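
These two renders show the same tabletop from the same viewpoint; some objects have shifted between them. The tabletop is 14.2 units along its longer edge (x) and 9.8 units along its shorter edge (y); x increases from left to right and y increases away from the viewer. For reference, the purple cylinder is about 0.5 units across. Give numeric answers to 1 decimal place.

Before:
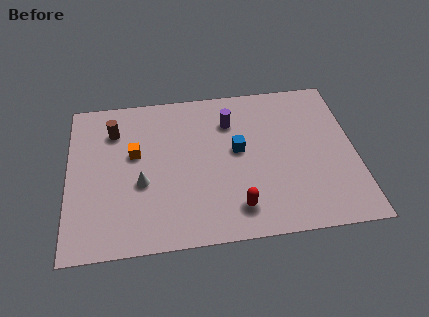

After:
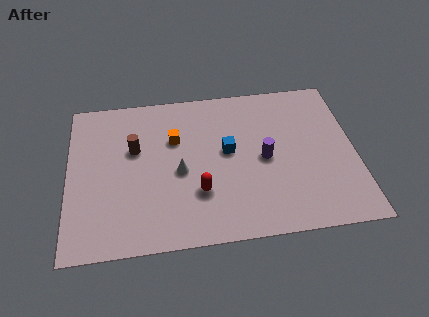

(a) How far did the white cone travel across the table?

2.0

The white cone moved from about (3.6, 3.9) to (5.5, 4.4), a distance of √(1.9² + 0.5²) ≈ 2.0.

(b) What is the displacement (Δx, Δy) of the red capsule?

(-1.8, 1.2)

The red capsule was at about (8.2, 1.8) and moved to about (6.4, 3.0).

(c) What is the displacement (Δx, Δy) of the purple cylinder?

(1.6, -2.6)

From the two frames, the purple cylinder sits at roughly (8.1, 7.3) before and (9.7, 4.7) after.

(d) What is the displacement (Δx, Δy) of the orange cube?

(2.0, 0.7)

From the two frames, the orange cube sits at roughly (3.3, 5.8) before and (5.3, 6.5) after.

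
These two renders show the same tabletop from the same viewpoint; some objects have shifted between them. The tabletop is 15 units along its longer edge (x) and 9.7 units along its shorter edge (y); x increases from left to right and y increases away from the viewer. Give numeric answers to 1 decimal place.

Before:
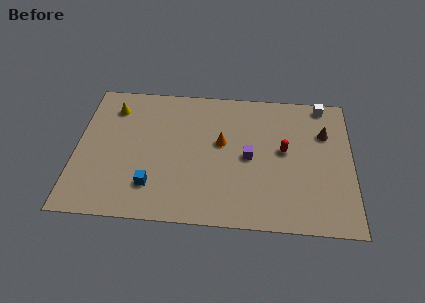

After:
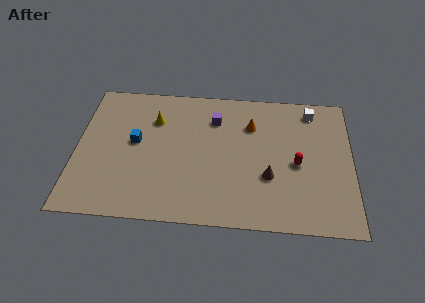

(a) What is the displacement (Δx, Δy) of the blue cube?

(-1.0, 3.0)

The blue cube started near (4.2, 2.3) and ended near (3.2, 5.3).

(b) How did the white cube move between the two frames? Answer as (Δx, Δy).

(-0.6, -0.5)

The white cube started near (13.4, 8.8) and ended near (12.8, 8.3).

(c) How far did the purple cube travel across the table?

3.2

The purple cube was near (9.4, 4.7) before and (7.5, 7.3) after, so it travelled √(1.9² + 2.6²) ≈ 3.2 units.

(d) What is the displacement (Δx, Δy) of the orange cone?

(1.6, 1.4)

The orange cone was at about (7.9, 5.6) and moved to about (9.5, 7.0).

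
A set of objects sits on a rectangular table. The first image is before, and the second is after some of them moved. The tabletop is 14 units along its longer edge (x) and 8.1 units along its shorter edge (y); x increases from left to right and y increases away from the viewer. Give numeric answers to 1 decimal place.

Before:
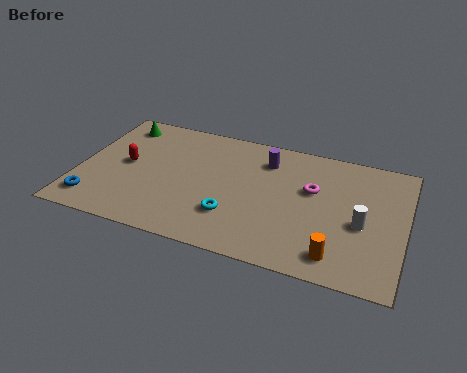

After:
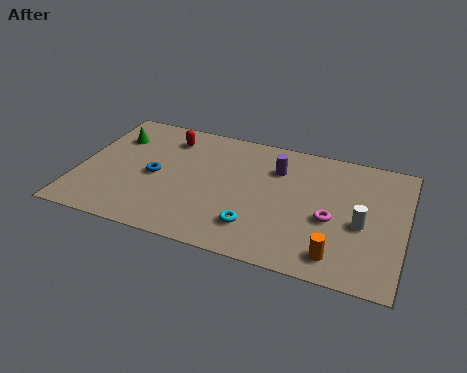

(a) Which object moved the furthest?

the blue torus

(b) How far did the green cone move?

0.9

From (1.4, 6.8) to (1.3, 5.9), the green cone covered √(0.1² + 0.9²) ≈ 0.9 units.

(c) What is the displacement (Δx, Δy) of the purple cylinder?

(0.5, -0.4)

The purple cylinder started near (7.9, 6.3) and ended near (8.4, 5.9).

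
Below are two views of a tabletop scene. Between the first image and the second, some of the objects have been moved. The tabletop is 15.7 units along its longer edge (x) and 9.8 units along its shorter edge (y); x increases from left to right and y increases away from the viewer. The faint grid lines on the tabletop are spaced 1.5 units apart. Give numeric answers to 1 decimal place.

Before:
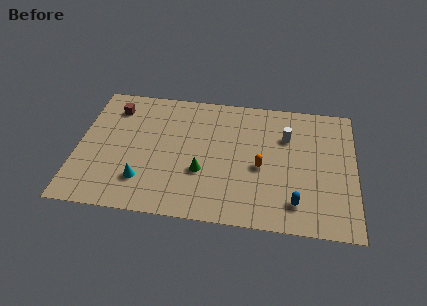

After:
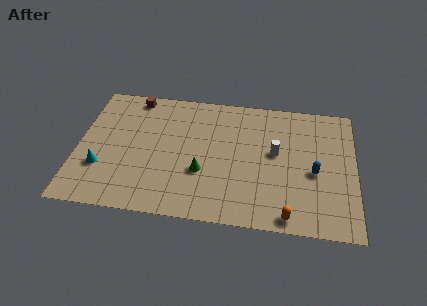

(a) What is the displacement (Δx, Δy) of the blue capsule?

(1.0, 2.4)

The blue capsule started near (12.4, 1.9) and ended near (13.4, 4.3).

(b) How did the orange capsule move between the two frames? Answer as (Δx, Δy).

(1.6, -3.4)

The orange capsule started near (10.4, 4.3) and ended near (12.0, 0.9).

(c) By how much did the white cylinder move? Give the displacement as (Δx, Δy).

(-0.6, -1.3)

The white cylinder started near (11.8, 6.8) and ended near (11.2, 5.5).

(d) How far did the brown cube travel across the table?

1.5

The brown cube was near (1.9, 7.8) before and (3.0, 8.8) after, so it travelled √(1.1² + 1.0²) ≈ 1.5 units.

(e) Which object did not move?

the green cone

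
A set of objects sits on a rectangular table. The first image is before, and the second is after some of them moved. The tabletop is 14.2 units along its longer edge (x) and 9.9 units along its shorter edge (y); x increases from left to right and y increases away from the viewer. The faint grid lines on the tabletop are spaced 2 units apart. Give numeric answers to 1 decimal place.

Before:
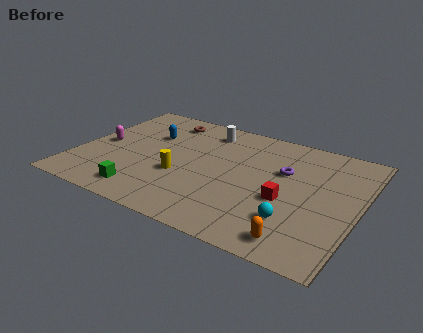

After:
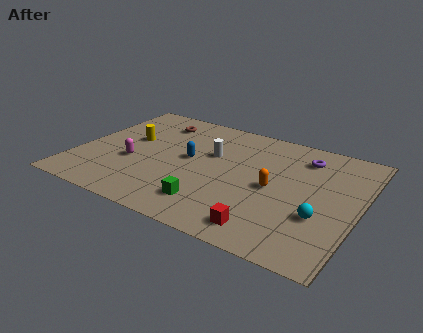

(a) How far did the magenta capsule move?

2.1

The magenta capsule was near (1.1, 4.8) before and (2.9, 3.8) after, so it travelled √(1.8² + 1.0²) ≈ 2.1 units.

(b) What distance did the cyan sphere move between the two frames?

1.4

The cyan sphere was near (11.3, 2.6) before and (12.5, 3.4) after, so it travelled √(1.2² + 0.8²) ≈ 1.4 units.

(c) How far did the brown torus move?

0.5

From (3.8, 8.3) to (3.4, 8.0), the brown torus covered √(0.4² + 0.3²) ≈ 0.5 units.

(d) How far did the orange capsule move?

3.8

The orange capsule was near (11.7, 1.3) before and (10.0, 4.7) after, so it travelled √(1.7² + 3.4²) ≈ 3.8 units.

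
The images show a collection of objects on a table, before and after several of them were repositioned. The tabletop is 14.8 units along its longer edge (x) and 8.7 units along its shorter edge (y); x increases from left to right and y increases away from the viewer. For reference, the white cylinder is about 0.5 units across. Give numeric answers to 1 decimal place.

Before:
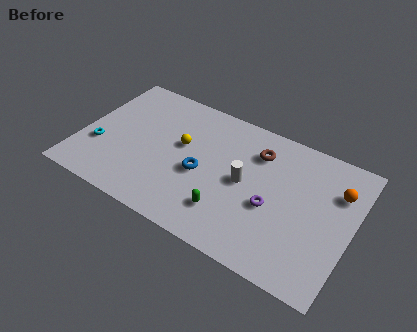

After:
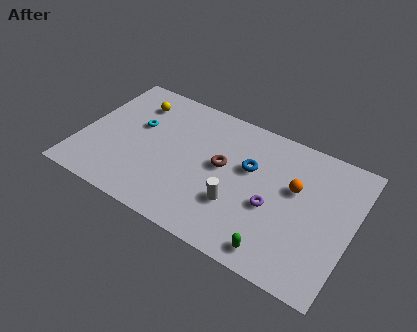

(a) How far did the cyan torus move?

2.9

The cyan torus was near (1.1, 3.0) before and (2.9, 5.3) after, so it travelled √(1.8² + 2.3²) ≈ 2.9 units.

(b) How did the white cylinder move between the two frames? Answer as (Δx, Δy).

(-0.2, -1.6)

The white cylinder started near (9.0, 4.4) and ended near (8.8, 2.8).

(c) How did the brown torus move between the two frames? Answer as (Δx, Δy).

(-1.7, -1.8)

The brown torus was at about (9.4, 6.6) and moved to about (7.7, 4.8).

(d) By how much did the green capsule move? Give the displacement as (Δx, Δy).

(2.8, -1.0)

The green capsule started near (8.4, 2.1) and ended near (11.2, 1.1).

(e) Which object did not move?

the purple torus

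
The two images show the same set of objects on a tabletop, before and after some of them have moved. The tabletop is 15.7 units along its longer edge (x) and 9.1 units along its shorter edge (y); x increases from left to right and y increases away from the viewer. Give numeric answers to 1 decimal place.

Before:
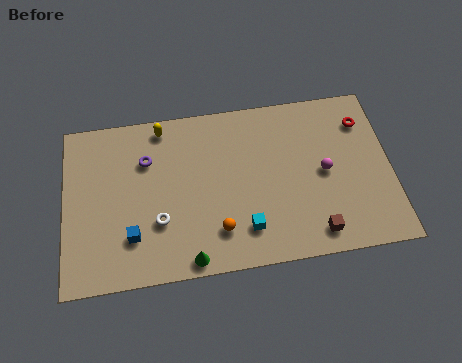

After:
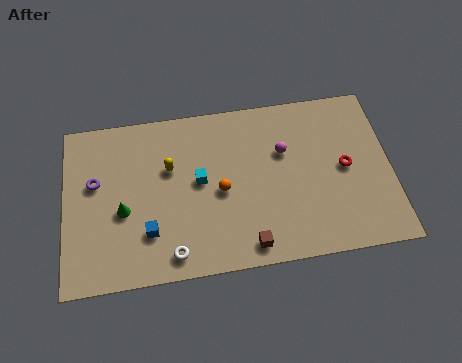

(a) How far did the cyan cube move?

3.6

From (8.6, 2.0) to (6.5, 4.9), the cyan cube covered √(2.1² + 2.9²) ≈ 3.6 units.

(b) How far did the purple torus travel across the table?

2.7

The purple torus was near (4.0, 6.4) before and (1.5, 5.5) after, so it travelled √(2.5² + 0.9²) ≈ 2.7 units.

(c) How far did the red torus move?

2.6

The red torus was near (14.5, 7.0) before and (13.5, 4.6) after, so it travelled √(1.0² + 2.4²) ≈ 2.6 units.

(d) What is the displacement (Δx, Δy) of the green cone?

(-3.1, 3.0)

From the two frames, the green cone sits at roughly (5.9, 0.8) before and (2.8, 3.8) after.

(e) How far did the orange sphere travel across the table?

2.1

The orange sphere was near (7.3, 2.1) before and (7.5, 4.2) after, so it travelled √(0.2² + 2.1²) ≈ 2.1 units.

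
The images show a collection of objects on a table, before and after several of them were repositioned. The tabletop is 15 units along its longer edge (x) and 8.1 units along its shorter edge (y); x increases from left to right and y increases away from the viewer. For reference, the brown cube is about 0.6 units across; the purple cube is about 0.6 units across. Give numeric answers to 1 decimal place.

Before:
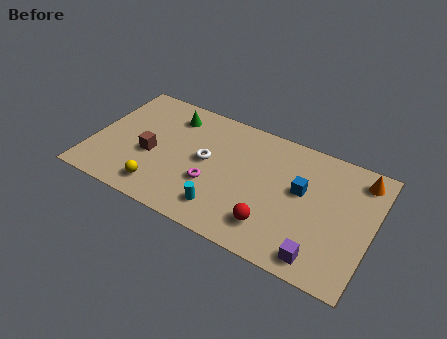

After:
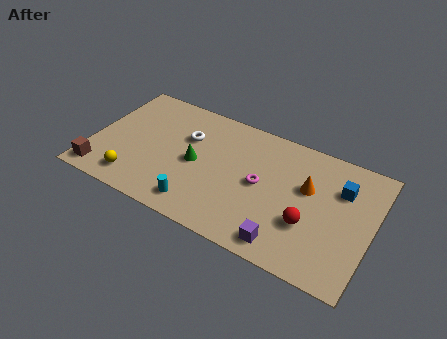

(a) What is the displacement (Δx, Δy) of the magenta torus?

(2.5, 1.2)

The magenta torus was at about (6.6, 2.9) and moved to about (9.1, 4.1).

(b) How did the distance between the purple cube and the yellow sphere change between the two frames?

-0.4

They were about 8.6 units apart before and 8.2 after — 0.4 units closer together.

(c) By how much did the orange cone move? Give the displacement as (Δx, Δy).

(-2.6, -1.8)

From the two frames, the orange cone sits at roughly (14.1, 6.8) before and (11.5, 5.0) after.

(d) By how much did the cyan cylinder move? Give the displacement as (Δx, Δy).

(-1.3, -0.3)

The cyan cylinder was at about (7.4, 1.6) and moved to about (6.1, 1.3).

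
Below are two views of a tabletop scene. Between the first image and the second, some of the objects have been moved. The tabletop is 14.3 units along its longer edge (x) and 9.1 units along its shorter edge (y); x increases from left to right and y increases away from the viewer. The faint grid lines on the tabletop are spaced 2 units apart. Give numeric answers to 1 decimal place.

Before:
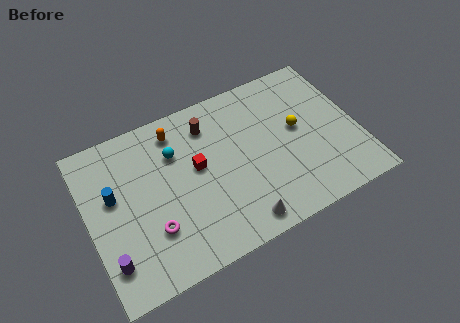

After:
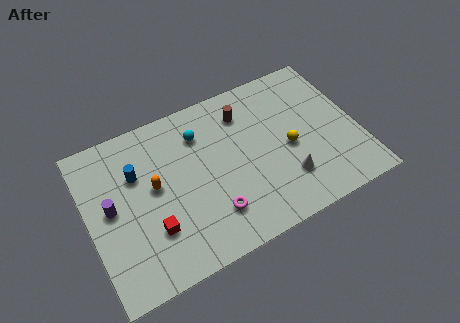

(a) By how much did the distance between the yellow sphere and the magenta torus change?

-3.6

They were about 8.4 units apart before and 4.8 after — 3.6 units closer together.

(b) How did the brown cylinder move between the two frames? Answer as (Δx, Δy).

(1.9, -0.1)

The brown cylinder started near (6.7, 7.2) and ended near (8.6, 7.1).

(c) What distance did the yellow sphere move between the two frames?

1.1

From (11.2, 5.0) to (10.6, 4.1), the yellow sphere covered √(0.6² + 0.9²) ≈ 1.1 units.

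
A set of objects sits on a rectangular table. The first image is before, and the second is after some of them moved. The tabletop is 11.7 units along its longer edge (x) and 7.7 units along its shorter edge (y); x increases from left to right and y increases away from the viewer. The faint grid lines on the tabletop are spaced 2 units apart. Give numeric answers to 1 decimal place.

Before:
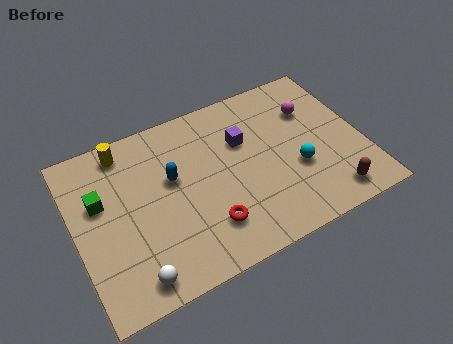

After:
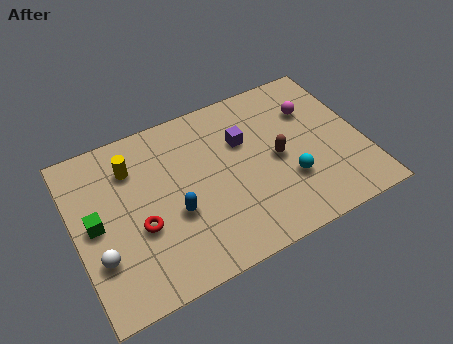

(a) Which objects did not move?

the purple cube and the magenta sphere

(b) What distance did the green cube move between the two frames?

0.9

From (1.1, 4.8) to (0.8, 3.9), the green cube covered √(0.3² + 0.9²) ≈ 0.9 units.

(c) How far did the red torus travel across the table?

2.8

The red torus was near (5.1, 1.9) before and (2.5, 3.0) after, so it travelled √(2.6² + 1.1²) ≈ 2.8 units.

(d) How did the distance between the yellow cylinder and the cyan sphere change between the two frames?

-0.8

Before: roughly 7.6 units apart; after: 6.8. That's 0.8 units closer together.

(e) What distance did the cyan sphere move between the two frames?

0.6

The cyan sphere was near (8.9, 2.9) before and (8.5, 2.5) after, so it travelled √(0.4² + 0.4²) ≈ 0.6 units.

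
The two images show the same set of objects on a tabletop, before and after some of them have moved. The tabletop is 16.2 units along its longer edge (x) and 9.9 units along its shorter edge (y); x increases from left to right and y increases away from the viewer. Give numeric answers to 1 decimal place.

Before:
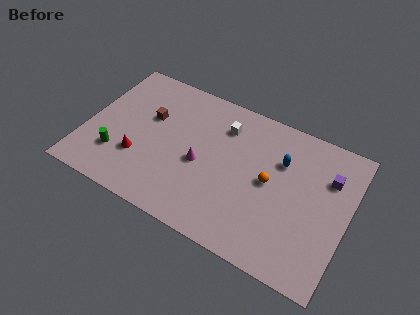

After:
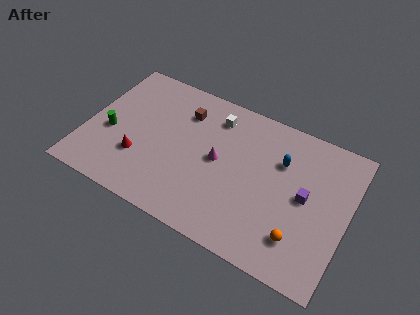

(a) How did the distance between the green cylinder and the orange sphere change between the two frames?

+2.7

Before: roughly 9.5 units apart; after: 12.2. That's 2.7 units further apart.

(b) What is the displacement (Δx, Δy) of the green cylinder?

(-0.7, 1.4)

The green cylinder started near (2.2, 2.7) and ended near (1.5, 4.1).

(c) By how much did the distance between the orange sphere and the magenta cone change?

+1.8

The distance was about 4.3 in the first image and 6.1 in the second, so they moved 1.8 units further apart.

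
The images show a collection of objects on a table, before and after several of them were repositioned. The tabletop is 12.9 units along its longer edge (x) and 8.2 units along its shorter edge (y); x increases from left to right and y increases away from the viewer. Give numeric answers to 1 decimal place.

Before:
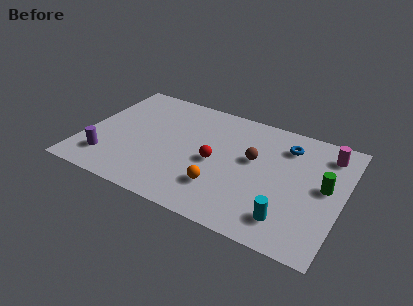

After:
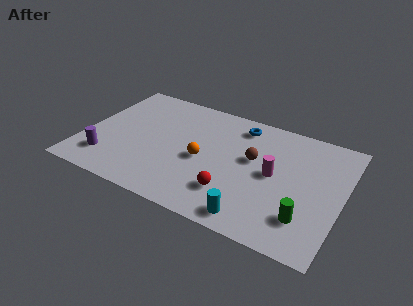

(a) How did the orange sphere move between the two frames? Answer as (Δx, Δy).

(-1.1, 1.5)

From the two frames, the orange sphere sits at roughly (7.1, 2.2) before and (6.0, 3.7) after.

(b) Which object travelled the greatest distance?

the magenta cylinder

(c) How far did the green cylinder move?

2.5

The green cylinder was near (12.0, 4.4) before and (11.3, 2.0) after, so it travelled √(0.7² + 2.4²) ≈ 2.5 units.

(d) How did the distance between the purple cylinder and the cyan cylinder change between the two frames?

-1.6

The distance was about 9.1 in the first image and 7.5 in the second, so they moved 1.6 units closer together.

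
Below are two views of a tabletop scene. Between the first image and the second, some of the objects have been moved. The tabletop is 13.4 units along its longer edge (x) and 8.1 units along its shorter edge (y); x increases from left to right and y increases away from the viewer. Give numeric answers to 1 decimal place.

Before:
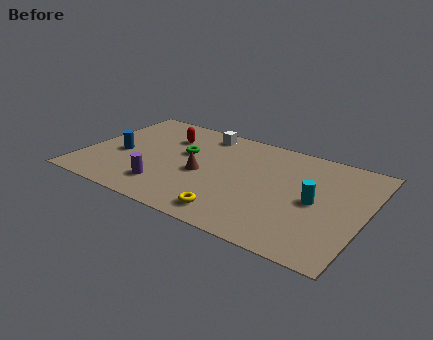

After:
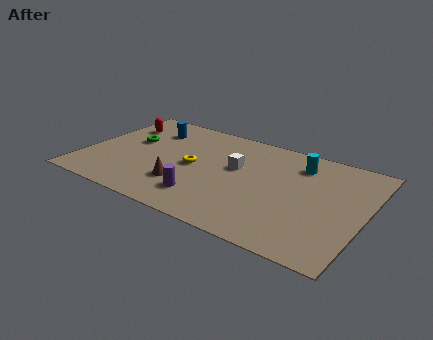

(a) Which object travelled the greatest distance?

the yellow torus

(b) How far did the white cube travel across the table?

3.0

From (5.2, 7.0) to (7.2, 4.8), the white cube covered √(2.0² + 2.2²) ≈ 3.0 units.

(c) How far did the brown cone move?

1.5

From (5.7, 3.6) to (5.0, 2.3), the brown cone covered √(0.7² + 1.3²) ≈ 1.5 units.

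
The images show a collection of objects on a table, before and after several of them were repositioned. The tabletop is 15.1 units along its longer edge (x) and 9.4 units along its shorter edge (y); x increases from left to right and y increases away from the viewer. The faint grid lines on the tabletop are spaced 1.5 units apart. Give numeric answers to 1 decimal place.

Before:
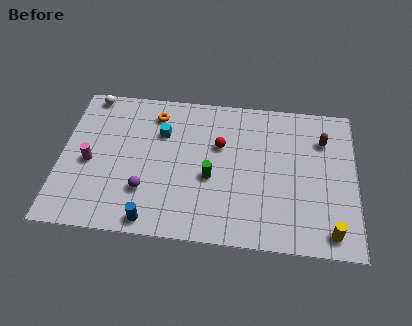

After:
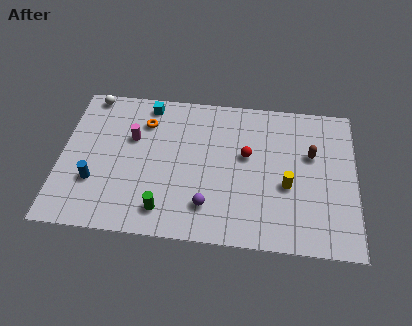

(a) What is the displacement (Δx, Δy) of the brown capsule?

(-0.6, -1.0)

The brown capsule was at about (13.4, 6.9) and moved to about (12.8, 5.9).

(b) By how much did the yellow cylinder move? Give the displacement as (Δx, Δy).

(-2.2, 2.6)

From the two frames, the yellow cylinder sits at roughly (13.8, 1.2) before and (11.6, 3.8) after.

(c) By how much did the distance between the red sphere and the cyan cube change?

+2.9

Before: roughly 3.0 units apart; after: 5.9. That's 2.9 units further apart.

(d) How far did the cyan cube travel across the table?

2.0

From (5.1, 6.5) to (4.3, 8.3), the cyan cube covered √(0.8² + 1.8²) ≈ 2.0 units.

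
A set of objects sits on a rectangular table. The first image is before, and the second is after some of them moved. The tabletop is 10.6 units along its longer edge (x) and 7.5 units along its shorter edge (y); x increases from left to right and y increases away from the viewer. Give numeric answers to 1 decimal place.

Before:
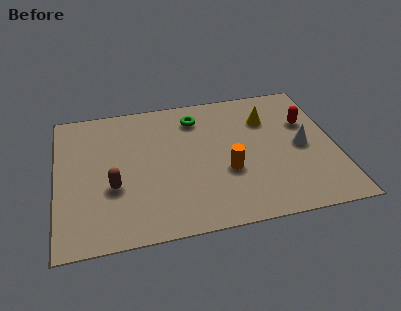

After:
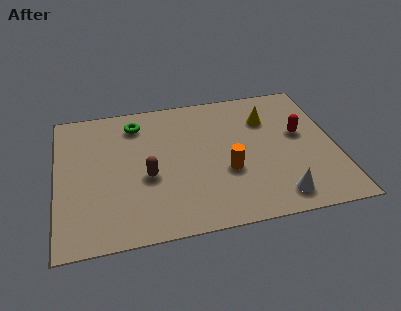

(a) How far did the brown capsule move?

1.3

From (2.1, 2.8) to (3.4, 3.1), the brown capsule covered √(1.3² + 0.3²) ≈ 1.3 units.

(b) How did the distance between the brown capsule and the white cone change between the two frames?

-2.0

They were about 7.2 units apart before and 5.2 after — 2.0 units closer together.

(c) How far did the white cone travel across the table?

2.7

From (9.3, 3.6) to (8.2, 1.1), the white cone covered √(1.1² + 2.5²) ≈ 2.7 units.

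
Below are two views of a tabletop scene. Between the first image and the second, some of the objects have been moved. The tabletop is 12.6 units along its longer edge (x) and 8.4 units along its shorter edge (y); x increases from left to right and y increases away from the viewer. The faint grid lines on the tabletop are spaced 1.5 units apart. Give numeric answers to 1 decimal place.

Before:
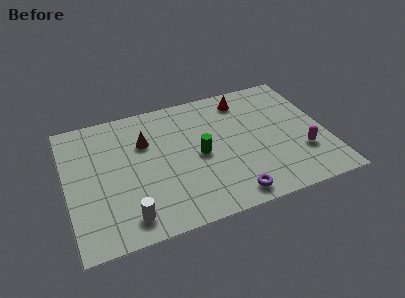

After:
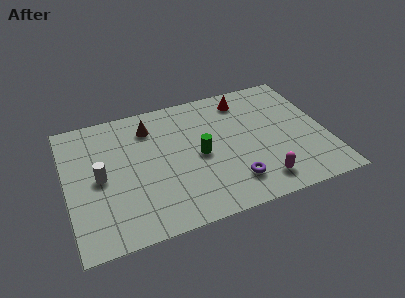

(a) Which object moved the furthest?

the white cylinder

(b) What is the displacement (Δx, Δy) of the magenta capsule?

(-2.2, -1.2)

From the two frames, the magenta capsule sits at roughly (11.3, 2.6) before and (9.1, 1.4) after.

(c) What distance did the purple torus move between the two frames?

0.8

From (7.6, 1.0) to (7.8, 1.8), the purple torus covered √(0.2² + 0.8²) ≈ 0.8 units.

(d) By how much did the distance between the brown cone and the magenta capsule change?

-0.9

They were about 8.0 units apart before and 7.1 after — 0.9 units closer together.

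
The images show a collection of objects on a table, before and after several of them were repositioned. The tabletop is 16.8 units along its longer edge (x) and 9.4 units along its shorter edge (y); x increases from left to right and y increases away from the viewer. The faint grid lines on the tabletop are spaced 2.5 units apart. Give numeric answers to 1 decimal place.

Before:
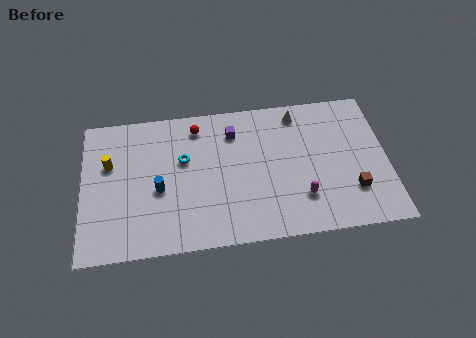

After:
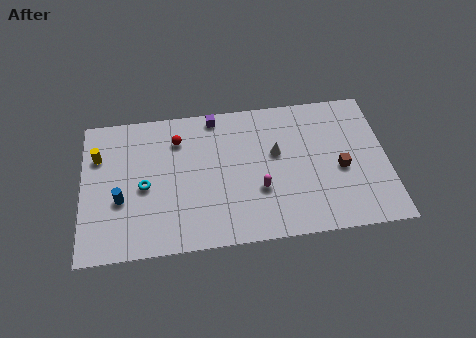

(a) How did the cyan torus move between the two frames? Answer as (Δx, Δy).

(-2.2, -1.5)

The cyan torus was at about (5.6, 5.8) and moved to about (3.4, 4.3).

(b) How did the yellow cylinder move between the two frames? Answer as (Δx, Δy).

(-0.6, 0.6)

The yellow cylinder was at about (1.5, 6.0) and moved to about (0.9, 6.6).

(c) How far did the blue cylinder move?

2.1

From (4.2, 4.0) to (2.1, 3.6), the blue cylinder covered √(2.1² + 0.4²) ≈ 2.1 units.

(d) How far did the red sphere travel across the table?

1.3

The red sphere moved from about (6.4, 7.9) to (5.3, 7.2), a distance of √(1.1² + 0.7²) ≈ 1.3.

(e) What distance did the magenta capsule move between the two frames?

2.4

The magenta capsule moved from about (12.0, 2.5) to (9.7, 3.3), a distance of √(2.3² + 0.8²) ≈ 2.4.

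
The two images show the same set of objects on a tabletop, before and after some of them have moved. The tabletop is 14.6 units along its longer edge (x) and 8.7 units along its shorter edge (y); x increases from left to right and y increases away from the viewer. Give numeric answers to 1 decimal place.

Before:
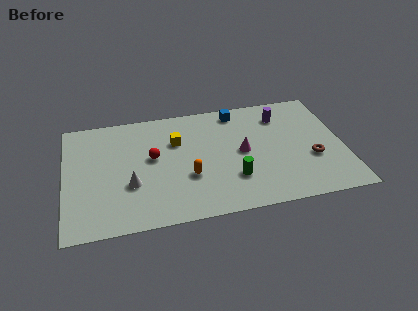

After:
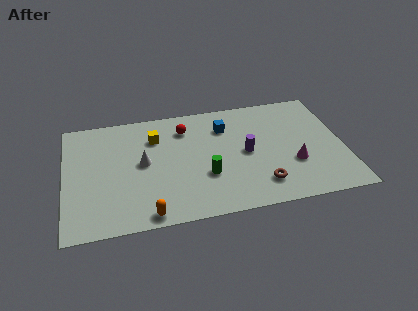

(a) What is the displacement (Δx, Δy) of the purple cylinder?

(-2.0, -2.5)

The purple cylinder started near (11.5, 6.8) and ended near (9.5, 4.3).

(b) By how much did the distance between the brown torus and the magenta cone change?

-1.6

They were about 3.8 units apart before and 2.2 after — 1.6 units closer together.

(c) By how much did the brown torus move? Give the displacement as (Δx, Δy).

(-2.8, -1.4)

From the two frames, the brown torus sits at roughly (12.9, 3.2) before and (10.1, 1.8) after.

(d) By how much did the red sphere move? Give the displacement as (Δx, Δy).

(1.8, 1.9)

From the two frames, the red sphere sits at roughly (4.6, 4.9) before and (6.4, 6.8) after.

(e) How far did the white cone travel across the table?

1.7

From (3.4, 3.1) to (4.1, 4.6), the white cone covered √(0.7² + 1.5²) ≈ 1.7 units.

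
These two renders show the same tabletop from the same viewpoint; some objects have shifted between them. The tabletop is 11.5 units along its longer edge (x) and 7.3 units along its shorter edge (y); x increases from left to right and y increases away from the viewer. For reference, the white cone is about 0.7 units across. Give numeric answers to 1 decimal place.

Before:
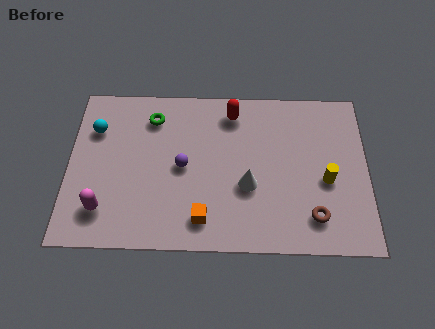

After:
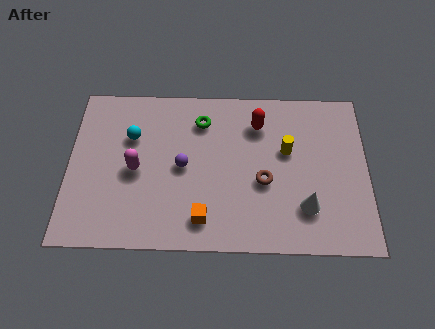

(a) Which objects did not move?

the purple sphere and the orange cube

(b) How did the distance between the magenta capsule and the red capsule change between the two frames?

-1.5

Before: roughly 6.7 units apart; after: 5.2. That's 1.5 units closer together.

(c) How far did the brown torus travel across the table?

2.4

The brown torus was near (9.4, 1.5) before and (7.5, 3.0) after, so it travelled √(1.9² + 1.5²) ≈ 2.4 units.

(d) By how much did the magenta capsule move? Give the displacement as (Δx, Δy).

(1.2, 1.8)

From the two frames, the magenta capsule sits at roughly (1.4, 1.6) before and (2.6, 3.4) after.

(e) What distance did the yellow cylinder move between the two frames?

2.0

The yellow cylinder moved from about (9.9, 3.1) to (8.4, 4.4), a distance of √(1.5² + 1.3²) ≈ 2.0.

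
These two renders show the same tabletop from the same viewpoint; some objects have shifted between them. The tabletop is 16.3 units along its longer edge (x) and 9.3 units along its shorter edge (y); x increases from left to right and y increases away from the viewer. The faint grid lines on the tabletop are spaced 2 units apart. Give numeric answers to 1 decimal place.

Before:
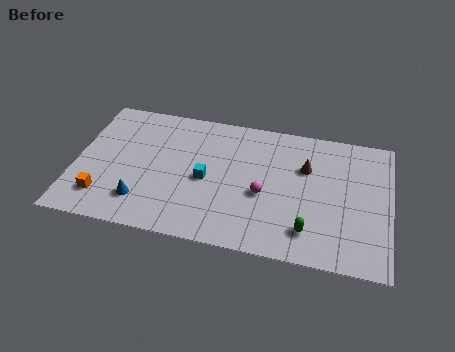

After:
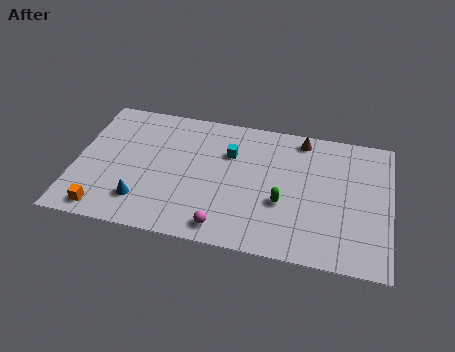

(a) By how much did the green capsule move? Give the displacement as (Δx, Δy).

(-1.4, 1.6)

The green capsule was at about (12.2, 1.9) and moved to about (10.8, 3.5).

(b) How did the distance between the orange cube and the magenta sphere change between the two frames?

-2.2

The distance was about 8.4 in the first image and 6.2 in the second, so they moved 2.2 units closer together.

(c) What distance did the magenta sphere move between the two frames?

3.3

From (9.8, 3.9) to (7.9, 1.2), the magenta sphere covered √(1.9² + 2.7²) ≈ 3.3 units.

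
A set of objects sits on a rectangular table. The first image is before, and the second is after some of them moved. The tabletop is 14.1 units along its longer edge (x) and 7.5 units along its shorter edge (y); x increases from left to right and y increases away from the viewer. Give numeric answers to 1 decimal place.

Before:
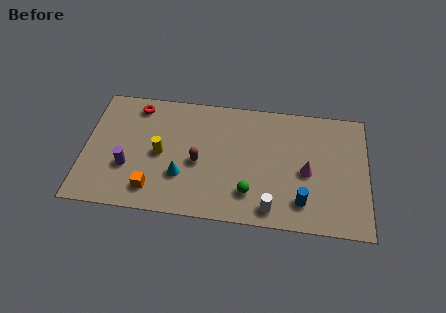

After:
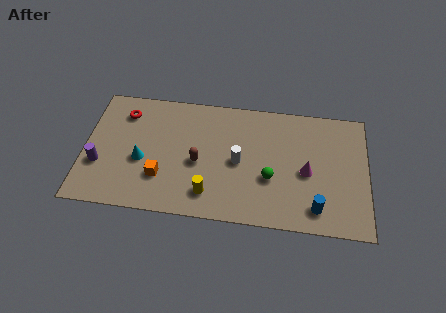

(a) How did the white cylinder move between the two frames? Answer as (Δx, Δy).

(-1.7, 2.6)

From the two frames, the white cylinder sits at roughly (9.4, 1.0) before and (7.7, 3.6) after.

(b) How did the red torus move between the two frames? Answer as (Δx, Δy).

(-0.6, -0.5)

The red torus started near (2.5, 6.4) and ended near (1.9, 5.9).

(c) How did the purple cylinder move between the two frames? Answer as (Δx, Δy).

(-1.4, 0.0)

The purple cylinder started near (2.2, 2.6) and ended near (0.8, 2.6).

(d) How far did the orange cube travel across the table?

0.9

The orange cube moved from about (3.5, 1.4) to (3.9, 2.2), a distance of √(0.4² + 0.8²) ≈ 0.9.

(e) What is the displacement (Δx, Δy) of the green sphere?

(1.0, 1.0)

The green sphere was at about (8.3, 1.8) and moved to about (9.3, 2.8).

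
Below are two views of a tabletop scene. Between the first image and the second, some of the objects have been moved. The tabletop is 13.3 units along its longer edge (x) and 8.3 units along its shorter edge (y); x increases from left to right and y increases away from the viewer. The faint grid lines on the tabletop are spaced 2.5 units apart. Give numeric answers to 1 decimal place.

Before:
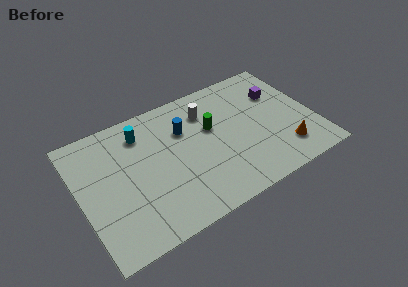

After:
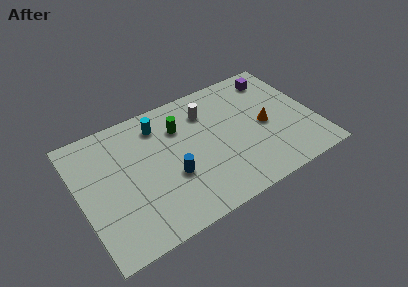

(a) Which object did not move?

the white cylinder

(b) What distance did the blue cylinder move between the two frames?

2.8

The blue cylinder moved from about (6.1, 5.7) to (5.0, 3.1), a distance of √(1.1² + 2.6²) ≈ 2.8.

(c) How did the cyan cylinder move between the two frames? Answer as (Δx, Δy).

(1.0, 0.1)

The cyan cylinder started near (3.8, 6.6) and ended near (4.8, 6.7).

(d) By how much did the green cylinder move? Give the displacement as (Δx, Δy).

(-1.7, 0.9)

The green cylinder was at about (7.6, 5.1) and moved to about (5.9, 6.0).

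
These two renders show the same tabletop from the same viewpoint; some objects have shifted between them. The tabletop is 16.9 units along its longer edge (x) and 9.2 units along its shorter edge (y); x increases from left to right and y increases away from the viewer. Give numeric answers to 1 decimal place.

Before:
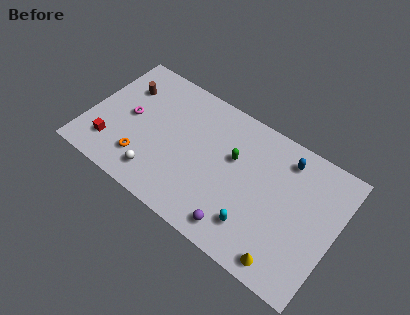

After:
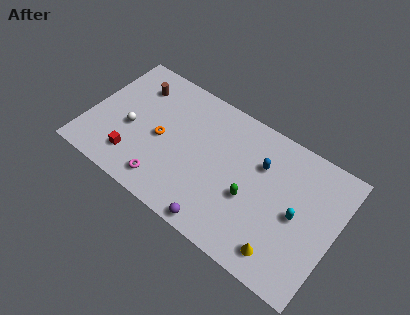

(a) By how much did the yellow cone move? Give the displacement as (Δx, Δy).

(-0.3, 0.4)

The yellow cone was at about (14.2, 1.1) and moved to about (13.9, 1.5).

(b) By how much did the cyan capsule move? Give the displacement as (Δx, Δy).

(2.5, 2.3)

The cyan capsule was at about (11.9, 2.1) and moved to about (14.4, 4.4).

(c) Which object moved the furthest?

the magenta torus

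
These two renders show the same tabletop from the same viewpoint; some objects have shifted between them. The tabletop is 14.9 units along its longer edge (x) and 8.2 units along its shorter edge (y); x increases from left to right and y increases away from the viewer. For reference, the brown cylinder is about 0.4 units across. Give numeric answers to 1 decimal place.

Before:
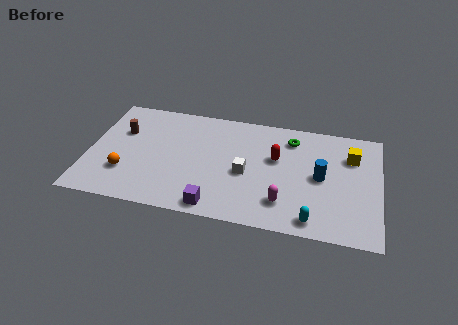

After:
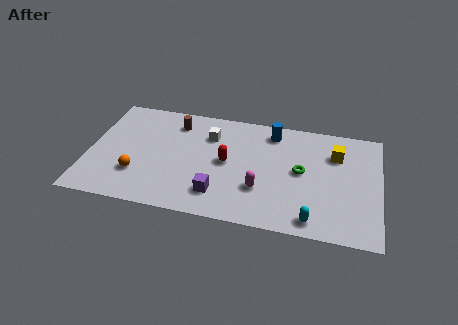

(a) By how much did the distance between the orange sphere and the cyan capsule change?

-0.6

They were about 9.7 units apart before and 9.1 after — 0.6 units closer together.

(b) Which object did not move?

the cyan capsule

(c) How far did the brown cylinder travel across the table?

3.0

From (1.6, 5.4) to (4.3, 6.6), the brown cylinder covered √(2.7² + 1.2²) ≈ 3.0 units.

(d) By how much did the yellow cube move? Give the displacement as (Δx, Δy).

(-0.8, 0.0)

The yellow cube was at about (13.4, 5.9) and moved to about (12.6, 5.9).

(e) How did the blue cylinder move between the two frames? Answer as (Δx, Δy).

(-2.6, 2.8)

The blue cylinder was at about (11.9, 4.1) and moved to about (9.3, 6.9).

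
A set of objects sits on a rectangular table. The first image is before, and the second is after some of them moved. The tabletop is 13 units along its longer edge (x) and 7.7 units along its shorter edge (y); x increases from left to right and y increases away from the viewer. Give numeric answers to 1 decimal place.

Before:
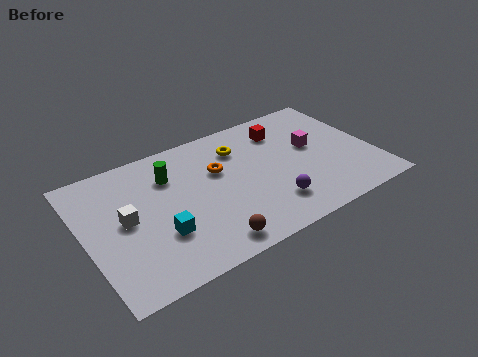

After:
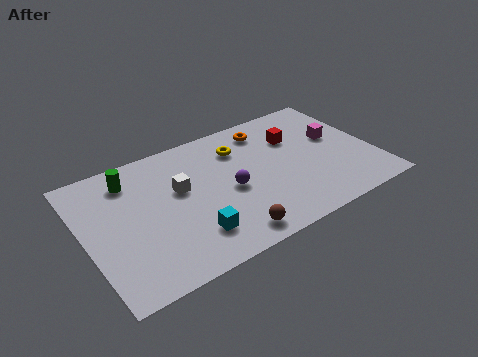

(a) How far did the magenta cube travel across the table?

1.1

From (10.4, 4.4) to (11.5, 4.5), the magenta cube covered √(1.1² + 0.1²) ≈ 1.1 units.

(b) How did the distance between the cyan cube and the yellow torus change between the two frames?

-0.4

Before: roughly 5.3 units apart; after: 4.9. That's 0.4 units closer together.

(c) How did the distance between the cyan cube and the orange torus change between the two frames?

+2.4

Before: roughly 3.8 units apart; after: 6.2. That's 2.4 units further apart.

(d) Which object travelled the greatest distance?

the orange torus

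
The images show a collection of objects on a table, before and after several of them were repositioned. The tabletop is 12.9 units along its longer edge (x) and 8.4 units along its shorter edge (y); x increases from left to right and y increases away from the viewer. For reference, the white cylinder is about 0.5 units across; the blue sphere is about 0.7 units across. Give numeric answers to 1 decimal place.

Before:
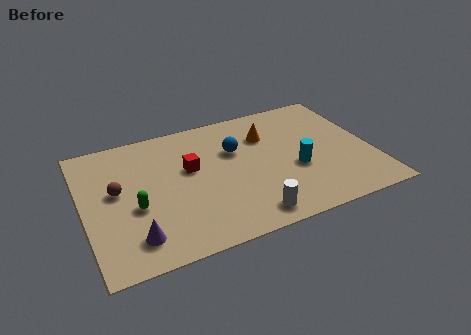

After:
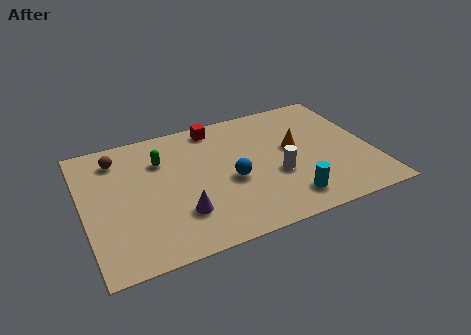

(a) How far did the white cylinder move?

2.6

From (7.0, 1.1) to (8.5, 3.2), the white cylinder covered √(1.5² + 2.1²) ≈ 2.6 units.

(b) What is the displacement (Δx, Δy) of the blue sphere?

(-0.4, -1.9)

The blue sphere started near (6.9, 5.5) and ended near (6.5, 3.6).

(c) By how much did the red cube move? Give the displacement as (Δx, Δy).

(1.4, 2.4)

The red cube was at about (4.8, 5.0) and moved to about (6.2, 7.4).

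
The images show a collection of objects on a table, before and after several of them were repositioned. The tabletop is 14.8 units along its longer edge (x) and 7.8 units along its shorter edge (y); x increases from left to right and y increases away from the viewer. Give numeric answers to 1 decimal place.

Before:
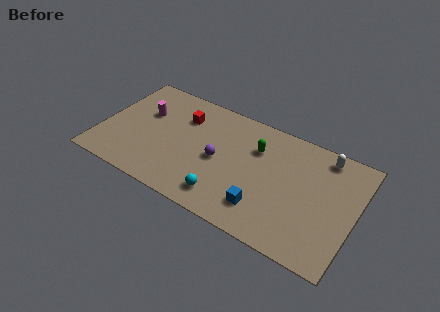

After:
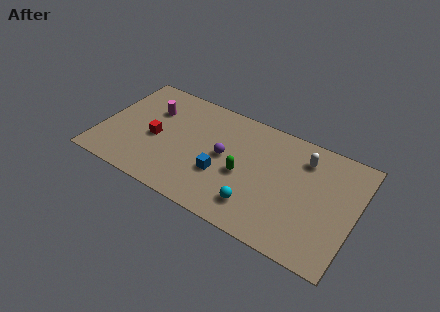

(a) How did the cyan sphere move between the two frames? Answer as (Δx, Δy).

(1.8, 0.3)

From the two frames, the cyan sphere sits at roughly (7.6, 1.4) before and (9.4, 1.7) after.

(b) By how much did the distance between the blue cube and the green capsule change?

-2.5

The distance was about 3.8 in the first image and 1.3 in the second, so they moved 2.5 units closer together.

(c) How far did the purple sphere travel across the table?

0.5

The purple sphere was near (6.9, 3.7) before and (7.2, 4.1) after, so it travelled √(0.3² + 0.4²) ≈ 0.5 units.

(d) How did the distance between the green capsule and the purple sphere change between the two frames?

-1.3

The distance was about 2.7 in the first image and 1.4 in the second, so they moved 1.3 units closer together.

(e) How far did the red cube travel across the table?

2.6

The red cube moved from about (4.5, 5.7) to (3.2, 3.5), a distance of √(1.3² + 2.2²) ≈ 2.6.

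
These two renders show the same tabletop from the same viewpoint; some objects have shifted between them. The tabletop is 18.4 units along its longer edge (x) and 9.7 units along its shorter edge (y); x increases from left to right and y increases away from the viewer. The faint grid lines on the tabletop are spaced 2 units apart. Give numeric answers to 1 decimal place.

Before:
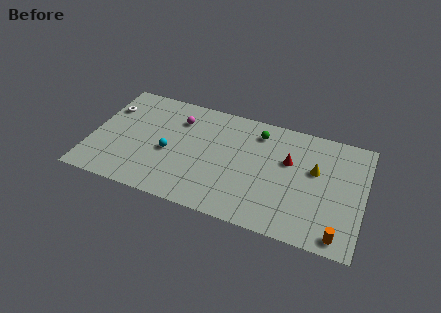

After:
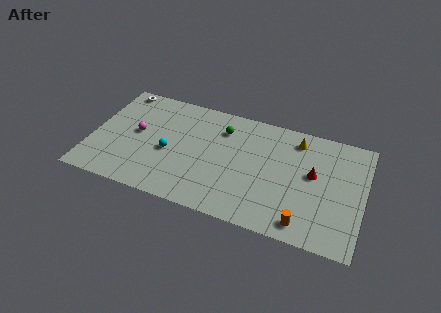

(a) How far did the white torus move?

2.0

The white torus moved from about (0.9, 6.9) to (1.4, 8.8), a distance of √(0.5² + 1.9²) ≈ 2.0.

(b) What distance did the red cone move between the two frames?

1.8

The red cone moved from about (13.3, 6.1) to (15.0, 5.5), a distance of √(1.7² + 0.6²) ≈ 1.8.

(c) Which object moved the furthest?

the magenta sphere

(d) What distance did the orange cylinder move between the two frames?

2.3

From (17.0, 1.1) to (14.7, 1.3), the orange cylinder covered √(2.3² + 0.2²) ≈ 2.3 units.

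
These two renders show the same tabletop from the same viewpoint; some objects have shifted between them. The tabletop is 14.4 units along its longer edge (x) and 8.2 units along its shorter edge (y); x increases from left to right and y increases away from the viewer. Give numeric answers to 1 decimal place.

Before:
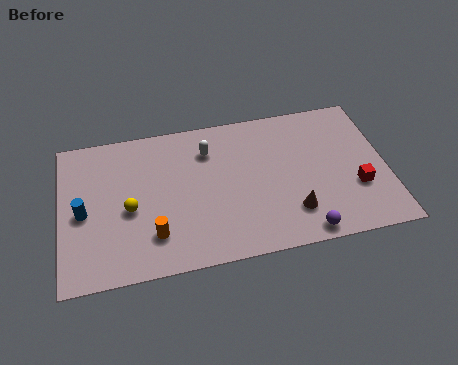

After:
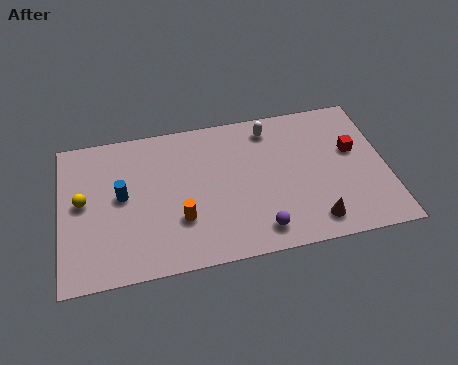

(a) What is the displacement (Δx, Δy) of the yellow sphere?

(-2.0, 0.8)

From the two frames, the yellow sphere sits at roughly (3.0, 3.6) before and (1.0, 4.4) after.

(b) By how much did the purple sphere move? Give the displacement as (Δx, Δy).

(-1.9, 0.5)

The purple sphere started near (10.5, 0.8) and ended near (8.6, 1.3).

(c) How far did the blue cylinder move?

1.8

The blue cylinder moved from about (1.0, 3.8) to (2.7, 4.4), a distance of √(1.7² + 0.6²) ≈ 1.8.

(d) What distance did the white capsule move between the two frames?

2.9

The white capsule moved from about (6.6, 6.2) to (9.4, 6.9), a distance of √(2.8² + 0.7²) ≈ 2.9.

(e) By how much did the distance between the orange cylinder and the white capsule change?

+1.1

The distance was about 4.9 in the first image and 6.0 in the second, so they moved 1.1 units further apart.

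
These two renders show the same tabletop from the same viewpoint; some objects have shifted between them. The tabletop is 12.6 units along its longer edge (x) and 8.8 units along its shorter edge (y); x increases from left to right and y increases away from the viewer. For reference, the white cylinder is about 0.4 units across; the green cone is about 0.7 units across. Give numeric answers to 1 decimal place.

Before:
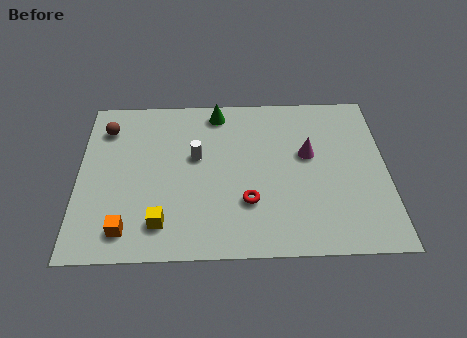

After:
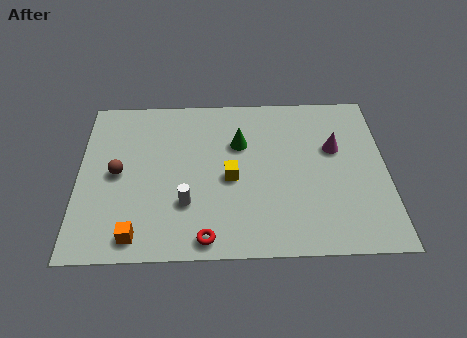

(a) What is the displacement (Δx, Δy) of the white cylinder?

(-0.4, -2.5)

The white cylinder was at about (4.8, 5.2) and moved to about (4.4, 2.7).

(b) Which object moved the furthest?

the yellow cube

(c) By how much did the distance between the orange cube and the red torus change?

-2.3

The distance was about 5.1 in the first image and 2.8 in the second, so they moved 2.3 units closer together.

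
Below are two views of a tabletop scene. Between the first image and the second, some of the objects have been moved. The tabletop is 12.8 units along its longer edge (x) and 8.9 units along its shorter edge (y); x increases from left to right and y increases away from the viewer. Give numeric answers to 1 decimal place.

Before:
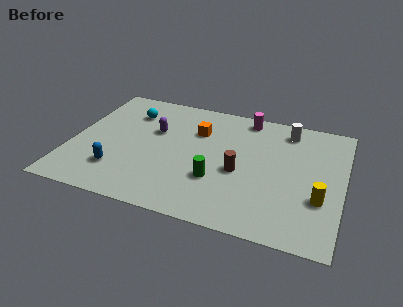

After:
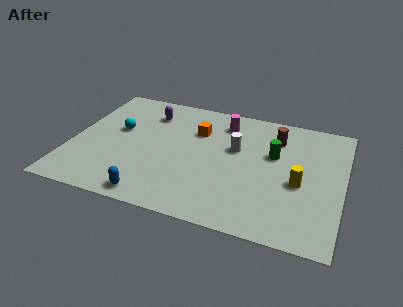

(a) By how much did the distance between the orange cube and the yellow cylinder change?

-1.3

The distance was about 6.8 in the first image and 5.5 in the second, so they moved 1.3 units closer together.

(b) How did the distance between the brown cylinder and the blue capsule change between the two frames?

+2.1

Before: roughly 5.8 units apart; after: 7.9. That's 2.1 units further apart.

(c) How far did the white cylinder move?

3.1

The white cylinder moved from about (10.0, 7.5) to (7.7, 5.4), a distance of √(2.3² + 2.1²) ≈ 3.1.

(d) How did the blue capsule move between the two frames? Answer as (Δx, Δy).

(1.8, -1.3)

The blue capsule started near (2.4, 2.2) and ended near (4.2, 0.9).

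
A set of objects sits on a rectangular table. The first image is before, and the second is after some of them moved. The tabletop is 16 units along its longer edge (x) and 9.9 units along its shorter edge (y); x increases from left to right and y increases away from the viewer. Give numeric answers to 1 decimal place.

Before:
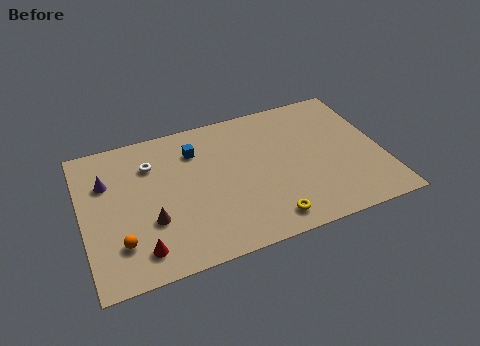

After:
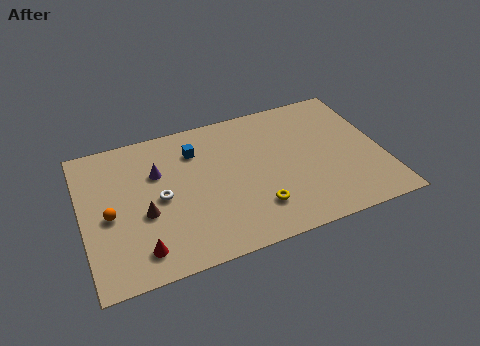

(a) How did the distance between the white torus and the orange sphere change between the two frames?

-2.5

They were about 5.2 units apart before and 2.7 after — 2.5 units closer together.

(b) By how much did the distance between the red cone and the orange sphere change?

+1.8

They were about 1.3 units apart before and 3.1 after — 1.8 units further apart.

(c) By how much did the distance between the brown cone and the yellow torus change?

-0.3

The distance was about 6.3 in the first image and 6.0 in the second, so they moved 0.3 units closer together.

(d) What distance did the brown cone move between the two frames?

0.7

The brown cone moved from about (3.5, 3.4) to (3.2, 4.0), a distance of √(0.3² + 0.6²) ≈ 0.7.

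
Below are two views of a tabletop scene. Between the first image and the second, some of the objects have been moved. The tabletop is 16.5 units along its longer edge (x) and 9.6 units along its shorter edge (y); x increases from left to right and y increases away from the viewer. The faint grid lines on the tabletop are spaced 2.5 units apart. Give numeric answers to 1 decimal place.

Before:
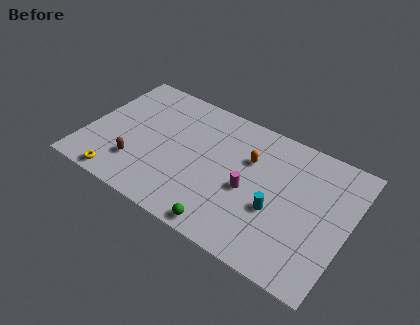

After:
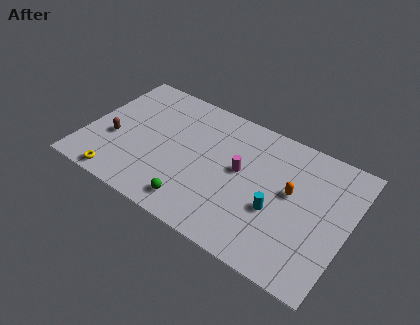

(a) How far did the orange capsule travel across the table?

3.0

The orange capsule was near (10.1, 6.4) before and (12.9, 5.4) after, so it travelled √(2.8² + 1.0²) ≈ 3.0 units.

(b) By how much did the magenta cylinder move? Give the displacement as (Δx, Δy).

(-0.7, 1.1)

The magenta cylinder was at about (10.4, 4.2) and moved to about (9.7, 5.3).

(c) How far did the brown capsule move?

2.1

The brown capsule was near (3.5, 2.5) before and (1.8, 3.7) after, so it travelled √(1.7² + 1.2²) ≈ 2.1 units.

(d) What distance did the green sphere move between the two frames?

2.2

The green sphere was near (9.5, 0.9) before and (7.4, 1.5) after, so it travelled √(2.1² + 0.6²) ≈ 2.2 units.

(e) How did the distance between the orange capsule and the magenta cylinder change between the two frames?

+1.0

They were about 2.2 units apart before and 3.2 after — 1.0 units further apart.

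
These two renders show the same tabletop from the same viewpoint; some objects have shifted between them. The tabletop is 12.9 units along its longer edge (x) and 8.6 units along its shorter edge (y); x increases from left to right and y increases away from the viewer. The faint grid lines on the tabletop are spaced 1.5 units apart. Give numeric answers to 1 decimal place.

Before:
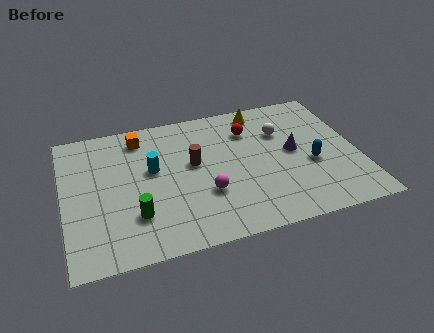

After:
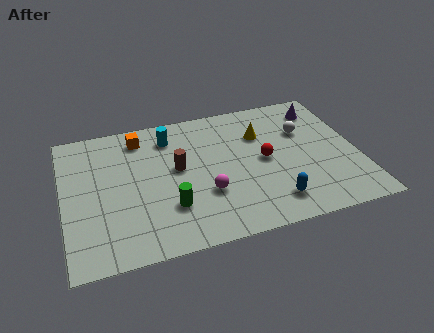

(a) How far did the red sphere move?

2.2

The red sphere was near (8.3, 6.4) before and (8.8, 4.3) after, so it travelled √(0.5² + 2.1²) ≈ 2.2 units.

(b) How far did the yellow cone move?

1.5

The yellow cone was near (8.9, 7.5) before and (8.8, 6.0) after, so it travelled √(0.1² + 1.5²) ≈ 1.5 units.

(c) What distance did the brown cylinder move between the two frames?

0.7

The brown cylinder was near (5.7, 4.9) before and (5.0, 4.8) after, so it travelled √(0.7² + 0.1²) ≈ 0.7 units.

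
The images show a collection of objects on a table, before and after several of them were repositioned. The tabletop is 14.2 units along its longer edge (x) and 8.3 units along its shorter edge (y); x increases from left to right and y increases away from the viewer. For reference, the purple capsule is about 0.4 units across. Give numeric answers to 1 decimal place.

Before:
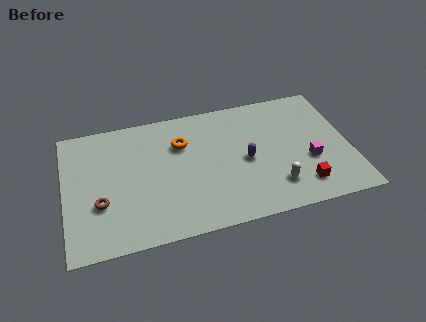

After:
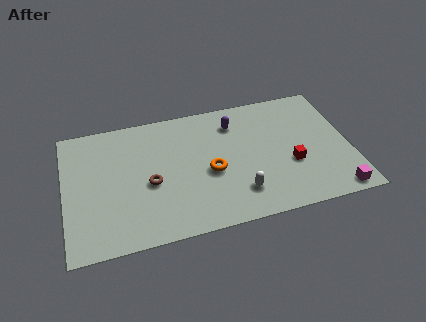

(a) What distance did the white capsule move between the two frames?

1.8

From (10.3, 1.9) to (8.5, 1.9), the white capsule covered √(1.8² + 0.0²) ≈ 1.8 units.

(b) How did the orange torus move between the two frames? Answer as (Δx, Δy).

(1.3, -2.2)

The orange torus was at about (5.9, 5.8) and moved to about (7.2, 3.6).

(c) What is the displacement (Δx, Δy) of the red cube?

(-0.4, 1.5)

From the two frames, the red cube sits at roughly (11.6, 1.6) before and (11.2, 3.1) after.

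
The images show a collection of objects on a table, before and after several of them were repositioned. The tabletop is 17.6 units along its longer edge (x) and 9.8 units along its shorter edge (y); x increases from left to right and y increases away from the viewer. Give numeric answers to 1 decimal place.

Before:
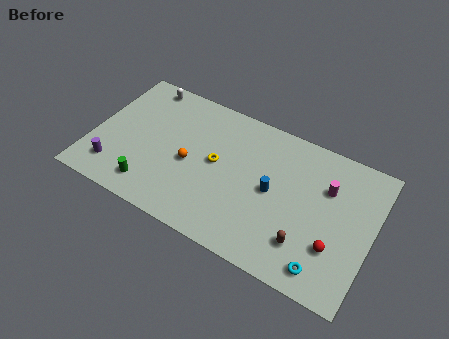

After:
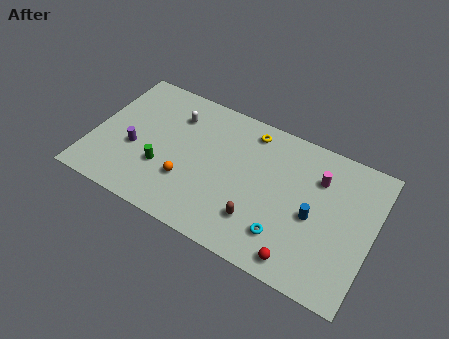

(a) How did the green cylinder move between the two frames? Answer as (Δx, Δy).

(0.5, 1.6)

From the two frames, the green cylinder sits at roughly (4.1, 1.7) before and (4.6, 3.3) after.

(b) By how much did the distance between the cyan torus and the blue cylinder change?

-2.5

Before: roughly 5.1 units apart; after: 2.6. That's 2.5 units closer together.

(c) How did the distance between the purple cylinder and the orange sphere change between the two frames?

-1.5

The distance was about 5.1 in the first image and 3.6 in the second, so they moved 1.5 units closer together.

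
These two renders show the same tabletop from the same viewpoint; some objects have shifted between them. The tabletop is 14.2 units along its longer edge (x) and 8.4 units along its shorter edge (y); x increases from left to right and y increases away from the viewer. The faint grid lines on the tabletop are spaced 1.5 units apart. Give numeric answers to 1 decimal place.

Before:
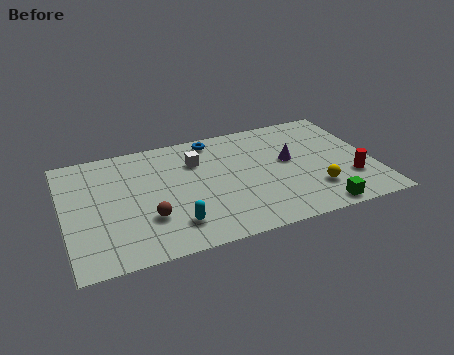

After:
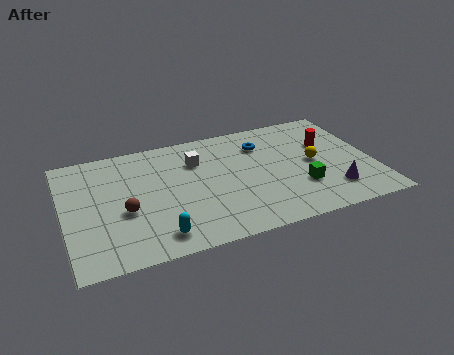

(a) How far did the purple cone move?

3.3

The purple cone moved from about (10.4, 4.7) to (12.1, 1.9), a distance of √(1.7² + 2.8²) ≈ 3.3.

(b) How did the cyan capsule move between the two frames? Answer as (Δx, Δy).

(-0.8, -0.5)

The cyan capsule started near (4.8, 1.8) and ended near (4.0, 1.3).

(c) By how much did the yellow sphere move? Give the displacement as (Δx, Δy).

(0.2, 2.0)

The yellow sphere started near (11.3, 2.2) and ended near (11.5, 4.2).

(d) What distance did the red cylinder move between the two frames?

3.0

The red cylinder was near (13.0, 2.5) before and (12.3, 5.4) after, so it travelled √(0.7² + 2.9²) ≈ 3.0 units.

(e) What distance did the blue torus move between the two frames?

2.5

The blue torus was near (7.1, 7.4) before and (9.3, 6.3) after, so it travelled √(2.2² + 1.1²) ≈ 2.5 units.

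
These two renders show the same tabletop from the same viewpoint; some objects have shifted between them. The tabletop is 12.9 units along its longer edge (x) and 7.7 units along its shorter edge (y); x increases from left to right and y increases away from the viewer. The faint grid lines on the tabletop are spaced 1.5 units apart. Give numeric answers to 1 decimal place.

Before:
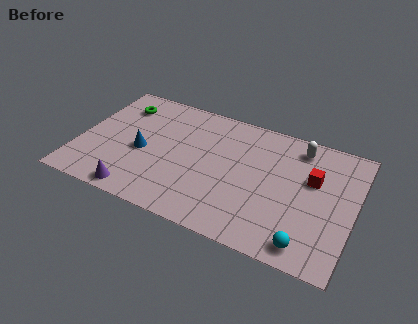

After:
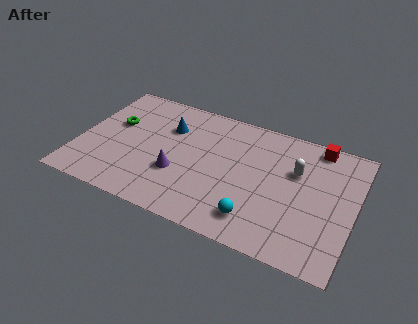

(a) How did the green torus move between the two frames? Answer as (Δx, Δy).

(-0.1, -1.3)

From the two frames, the green torus sits at roughly (1.6, 6.0) before and (1.5, 4.7) after.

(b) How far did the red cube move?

2.1

The red cube moved from about (10.9, 4.8) to (10.9, 6.9), a distance of √(0.0² + 2.1²) ≈ 2.1.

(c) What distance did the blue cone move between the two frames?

2.2

The blue cone moved from about (3.0, 3.4) to (4.0, 5.4), a distance of √(1.0² + 2.0²) ≈ 2.2.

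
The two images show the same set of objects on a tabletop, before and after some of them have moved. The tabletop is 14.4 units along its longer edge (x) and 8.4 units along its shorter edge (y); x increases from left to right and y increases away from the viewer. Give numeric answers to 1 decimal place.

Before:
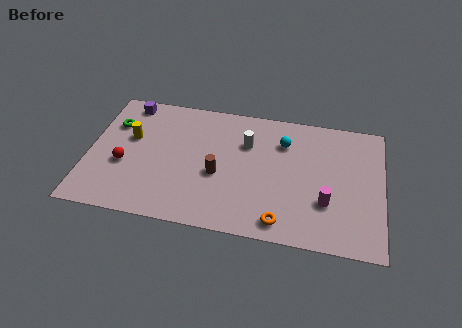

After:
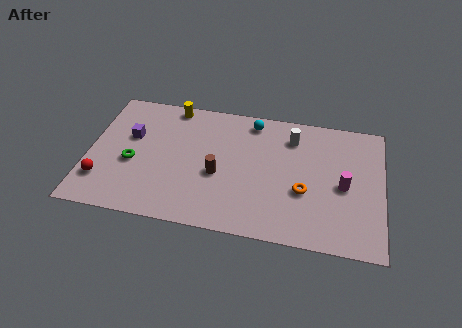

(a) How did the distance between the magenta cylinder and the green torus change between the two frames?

-0.8

Before: roughly 11.1 units apart; after: 10.3. That's 0.8 units closer together.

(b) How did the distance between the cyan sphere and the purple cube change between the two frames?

-1.6

They were about 7.9 units apart before and 6.3 after — 1.6 units closer together.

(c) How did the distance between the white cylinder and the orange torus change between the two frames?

-1.6

They were about 5.1 units apart before and 3.5 after — 1.6 units closer together.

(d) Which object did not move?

the brown cylinder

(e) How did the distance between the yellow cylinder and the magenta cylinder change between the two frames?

-0.6

Before: roughly 10.0 units apart; after: 9.4. That's 0.6 units closer together.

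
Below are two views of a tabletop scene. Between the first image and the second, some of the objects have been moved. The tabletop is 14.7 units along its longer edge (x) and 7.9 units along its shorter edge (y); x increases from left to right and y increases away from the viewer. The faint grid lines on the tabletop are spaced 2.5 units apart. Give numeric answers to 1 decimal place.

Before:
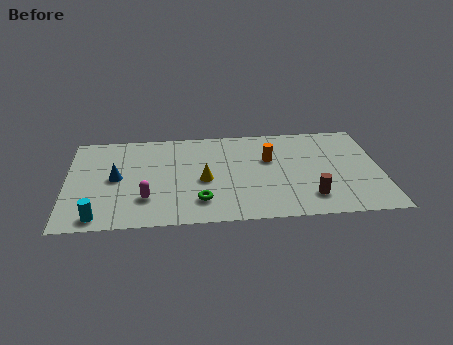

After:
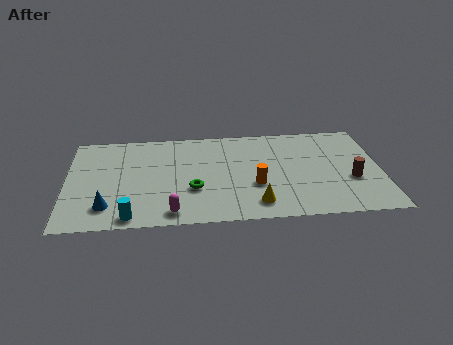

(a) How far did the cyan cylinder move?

1.5

The cyan cylinder was near (1.5, 0.9) before and (3.0, 0.8) after, so it travelled √(1.5² + 0.1²) ≈ 1.5 units.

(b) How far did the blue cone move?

2.3

From (2.3, 4.0) to (1.9, 1.7), the blue cone covered √(0.4² + 2.3²) ≈ 2.3 units.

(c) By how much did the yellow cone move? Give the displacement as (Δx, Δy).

(2.4, -2.1)

The yellow cone was at about (6.4, 3.5) and moved to about (8.8, 1.4).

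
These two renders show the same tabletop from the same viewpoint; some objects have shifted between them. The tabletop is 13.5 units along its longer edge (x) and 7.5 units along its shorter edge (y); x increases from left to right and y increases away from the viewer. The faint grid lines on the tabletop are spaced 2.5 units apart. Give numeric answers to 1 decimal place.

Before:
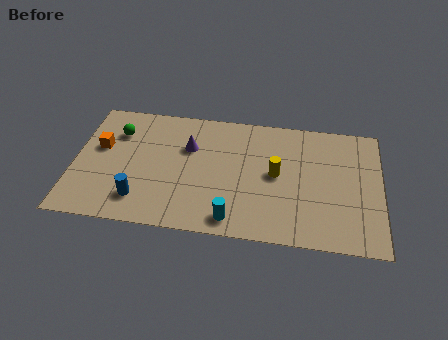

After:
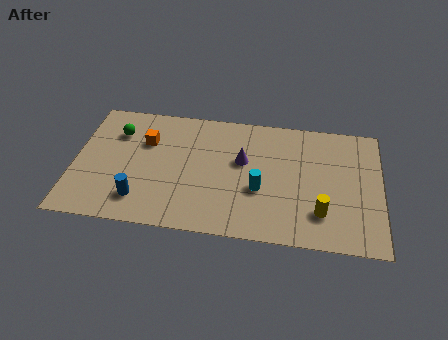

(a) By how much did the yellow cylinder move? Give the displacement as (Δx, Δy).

(2.0, -2.0)

The yellow cylinder was at about (8.9, 3.9) and moved to about (10.9, 1.9).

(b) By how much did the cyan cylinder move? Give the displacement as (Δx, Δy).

(1.1, 1.9)

The cyan cylinder started near (7.1, 1.0) and ended near (8.2, 2.9).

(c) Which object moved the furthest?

the yellow cylinder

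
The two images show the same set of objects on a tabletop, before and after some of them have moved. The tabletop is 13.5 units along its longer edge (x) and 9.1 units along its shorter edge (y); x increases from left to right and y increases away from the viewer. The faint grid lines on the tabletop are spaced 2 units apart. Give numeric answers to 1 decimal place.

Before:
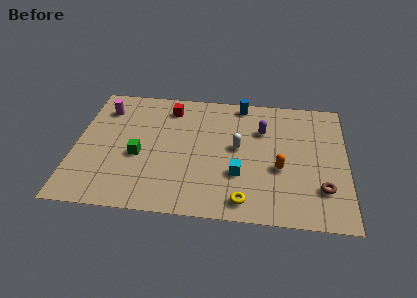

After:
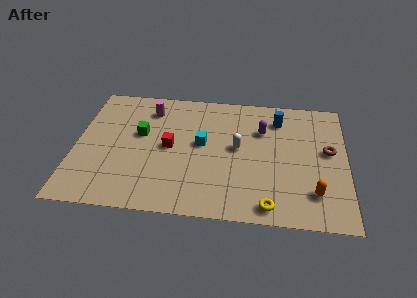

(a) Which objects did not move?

the purple capsule and the white capsule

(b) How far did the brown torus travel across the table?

2.7

The brown torus moved from about (12.3, 2.4) to (12.6, 5.1), a distance of √(0.3² + 2.7²) ≈ 2.7.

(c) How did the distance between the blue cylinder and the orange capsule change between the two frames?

+0.4

The distance was about 5.0 in the first image and 5.4 in the second, so they moved 0.4 units further apart.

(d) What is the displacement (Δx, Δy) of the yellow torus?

(1.2, -0.2)

From the two frames, the yellow torus sits at roughly (8.5, 1.2) before and (9.7, 1.0) after.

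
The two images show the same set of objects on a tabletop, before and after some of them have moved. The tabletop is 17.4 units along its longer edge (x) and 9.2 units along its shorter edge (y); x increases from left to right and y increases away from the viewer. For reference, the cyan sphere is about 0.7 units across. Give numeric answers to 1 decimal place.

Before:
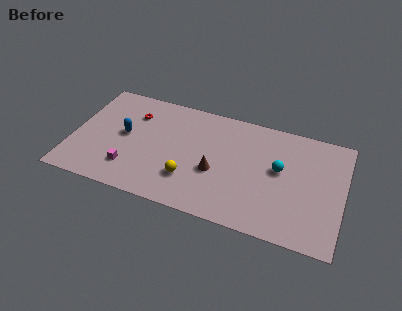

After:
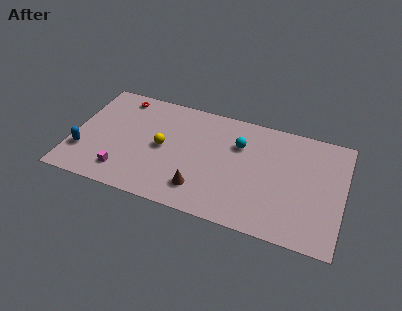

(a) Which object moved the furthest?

the blue capsule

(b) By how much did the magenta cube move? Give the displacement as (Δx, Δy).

(-0.4, -0.4)

The magenta cube was at about (3.9, 2.2) and moved to about (3.5, 1.8).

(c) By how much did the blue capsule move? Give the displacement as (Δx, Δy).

(-2.5, -2.2)

The blue capsule started near (3.3, 4.9) and ended near (0.8, 2.7).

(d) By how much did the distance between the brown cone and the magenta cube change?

-0.6

They were about 5.6 units apart before and 5.0 after — 0.6 units closer together.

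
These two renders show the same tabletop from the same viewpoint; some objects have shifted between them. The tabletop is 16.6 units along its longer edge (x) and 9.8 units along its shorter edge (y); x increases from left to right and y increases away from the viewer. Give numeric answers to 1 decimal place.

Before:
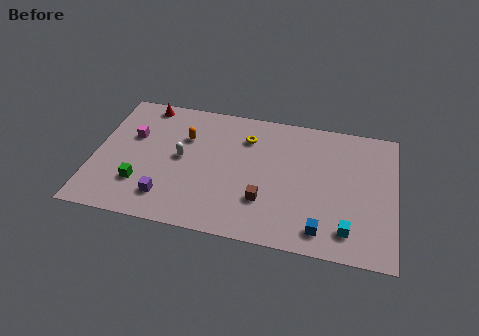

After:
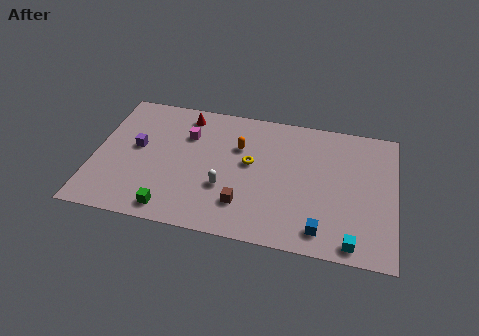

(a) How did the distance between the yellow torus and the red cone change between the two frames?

-1.2

They were about 6.0 units apart before and 4.8 after — 1.2 units closer together.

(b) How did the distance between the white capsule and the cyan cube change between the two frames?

-2.4

They were about 9.9 units apart before and 7.5 after — 2.4 units closer together.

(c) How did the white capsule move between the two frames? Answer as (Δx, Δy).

(2.5, -1.7)

The white capsule started near (4.8, 5.1) and ended near (7.3, 3.4).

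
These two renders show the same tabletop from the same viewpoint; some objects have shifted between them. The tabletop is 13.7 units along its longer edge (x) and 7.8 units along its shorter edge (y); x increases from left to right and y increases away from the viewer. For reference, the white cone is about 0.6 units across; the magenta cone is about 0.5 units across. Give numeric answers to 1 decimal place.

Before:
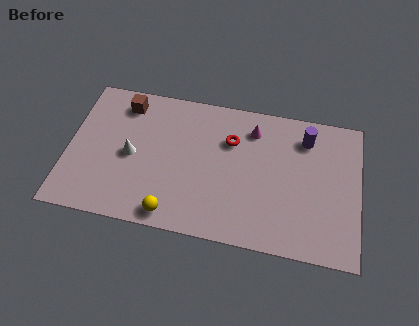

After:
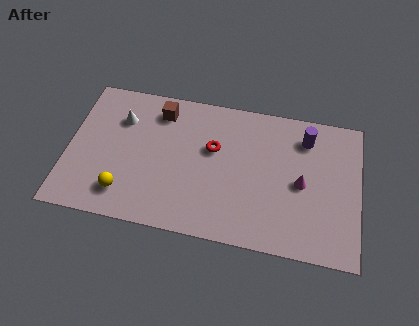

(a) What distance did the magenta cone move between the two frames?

3.5

From (8.6, 6.2) to (11.0, 3.7), the magenta cone covered √(2.4² + 2.5²) ≈ 3.5 units.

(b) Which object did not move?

the purple cylinder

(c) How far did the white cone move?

2.0

From (3.0, 3.7) to (2.4, 5.6), the white cone covered √(0.6² + 1.9²) ≈ 2.0 units.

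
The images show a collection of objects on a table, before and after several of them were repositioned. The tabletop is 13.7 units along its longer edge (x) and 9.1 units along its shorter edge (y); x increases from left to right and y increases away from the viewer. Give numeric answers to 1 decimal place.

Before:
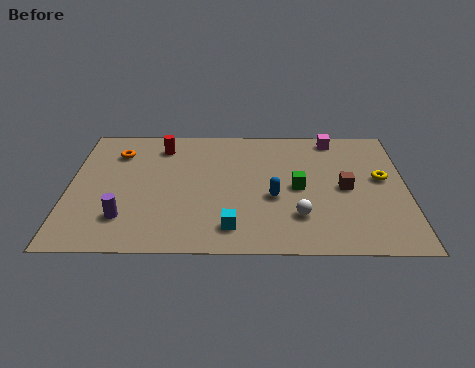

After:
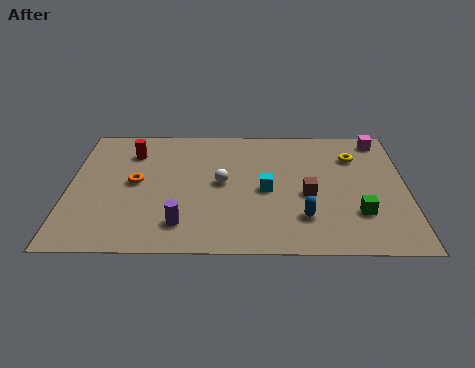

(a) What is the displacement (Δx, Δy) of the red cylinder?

(-1.2, -0.5)

The red cylinder started near (3.7, 7.4) and ended near (2.5, 6.9).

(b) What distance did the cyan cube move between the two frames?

3.0

The cyan cube was near (6.6, 1.6) before and (8.0, 4.2) after, so it travelled √(1.4² + 2.6²) ≈ 3.0 units.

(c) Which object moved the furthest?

the white sphere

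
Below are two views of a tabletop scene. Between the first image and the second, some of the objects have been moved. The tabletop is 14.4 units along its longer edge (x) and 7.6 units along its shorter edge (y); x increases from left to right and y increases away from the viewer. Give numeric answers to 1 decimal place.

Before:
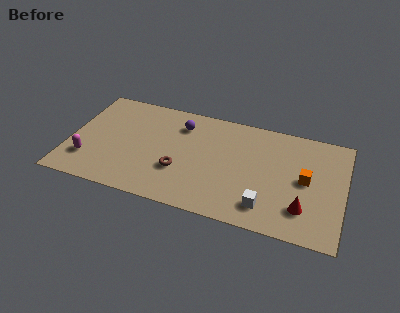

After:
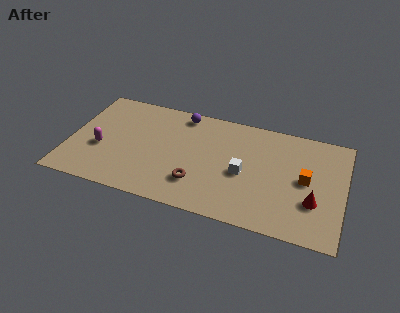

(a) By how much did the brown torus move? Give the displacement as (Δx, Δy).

(1.0, -0.6)

The brown torus was at about (5.9, 2.6) and moved to about (6.9, 2.0).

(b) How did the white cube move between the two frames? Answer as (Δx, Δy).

(-1.3, 1.9)

The white cube started near (10.5, 1.5) and ended near (9.2, 3.4).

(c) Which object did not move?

the orange cube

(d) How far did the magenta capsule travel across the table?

1.2

The magenta capsule was near (1.1, 2.0) before and (1.7, 3.0) after, so it travelled √(0.6² + 1.0²) ≈ 1.2 units.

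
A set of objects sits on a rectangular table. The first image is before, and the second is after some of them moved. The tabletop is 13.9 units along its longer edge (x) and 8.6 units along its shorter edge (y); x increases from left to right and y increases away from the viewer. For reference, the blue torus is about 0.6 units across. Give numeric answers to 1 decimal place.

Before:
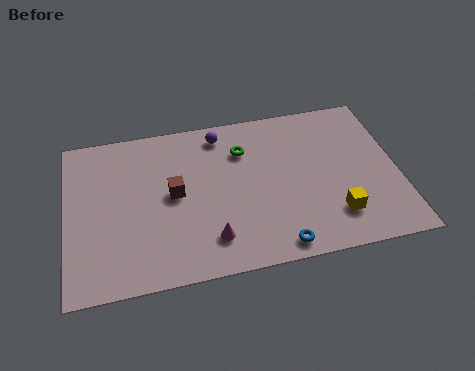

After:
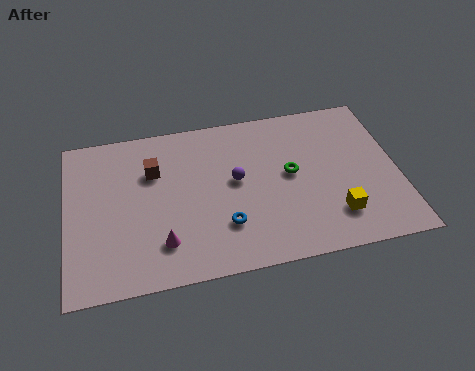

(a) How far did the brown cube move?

1.6

The brown cube was near (4.5, 4.5) before and (3.7, 5.9) after, so it travelled √(0.8² + 1.4²) ≈ 1.6 units.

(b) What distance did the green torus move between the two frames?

2.5

The green torus was near (7.5, 6.3) before and (9.4, 4.6) after, so it travelled √(1.9² + 1.7²) ≈ 2.5 units.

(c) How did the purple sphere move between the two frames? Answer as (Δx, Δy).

(0.5, -2.7)

The purple sphere started near (6.6, 7.4) and ended near (7.1, 4.7).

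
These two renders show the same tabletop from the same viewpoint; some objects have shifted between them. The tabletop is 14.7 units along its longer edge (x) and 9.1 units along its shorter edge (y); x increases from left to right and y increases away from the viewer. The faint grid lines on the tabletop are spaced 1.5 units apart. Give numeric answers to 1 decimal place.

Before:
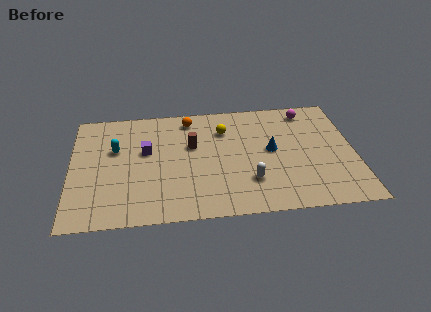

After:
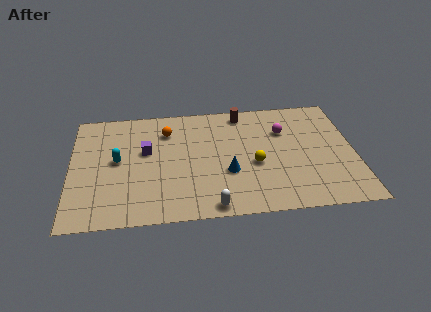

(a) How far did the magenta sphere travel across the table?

2.0

The magenta sphere moved from about (12.4, 7.8) to (11.1, 6.3), a distance of √(1.3² + 1.5²) ≈ 2.0.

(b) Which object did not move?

the purple cube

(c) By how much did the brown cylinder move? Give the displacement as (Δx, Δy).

(2.7, 2.4)

The brown cylinder started near (6.3, 5.6) and ended near (9.0, 8.0).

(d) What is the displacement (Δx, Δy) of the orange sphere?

(-1.2, -0.9)

The orange sphere was at about (6.2, 7.8) and moved to about (5.0, 6.9).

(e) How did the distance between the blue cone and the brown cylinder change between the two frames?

+0.6

They were about 4.2 units apart before and 4.8 after — 0.6 units further apart.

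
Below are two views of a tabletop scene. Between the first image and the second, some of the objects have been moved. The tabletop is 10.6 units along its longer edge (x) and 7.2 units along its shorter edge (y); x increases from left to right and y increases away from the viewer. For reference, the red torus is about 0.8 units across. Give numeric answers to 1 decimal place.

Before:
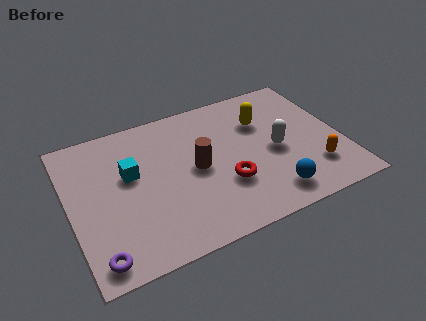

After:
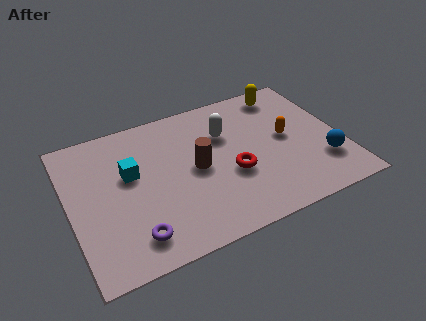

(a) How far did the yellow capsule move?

1.6

The yellow capsule was near (7.7, 5.0) before and (8.8, 6.2) after, so it travelled √(1.1² + 1.2²) ≈ 1.6 units.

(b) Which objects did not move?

the brown cylinder and the cyan cube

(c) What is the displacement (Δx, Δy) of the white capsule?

(-1.8, 1.6)

The white capsule started near (8.0, 3.3) and ended near (6.2, 4.9).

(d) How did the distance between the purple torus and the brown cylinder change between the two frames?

-1.4

Before: roughly 4.9 units apart; after: 3.5. That's 1.4 units closer together.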